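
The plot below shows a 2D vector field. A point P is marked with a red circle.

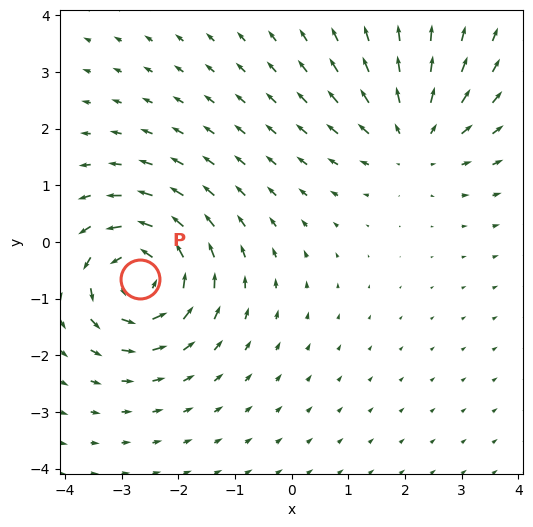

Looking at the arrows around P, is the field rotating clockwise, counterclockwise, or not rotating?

Near P at (-2.7, -0.6) the arrows circulate counterclockwise. The curl (z-component) there is about +6; positive curl means counterclockwise rotation.

counterclockwise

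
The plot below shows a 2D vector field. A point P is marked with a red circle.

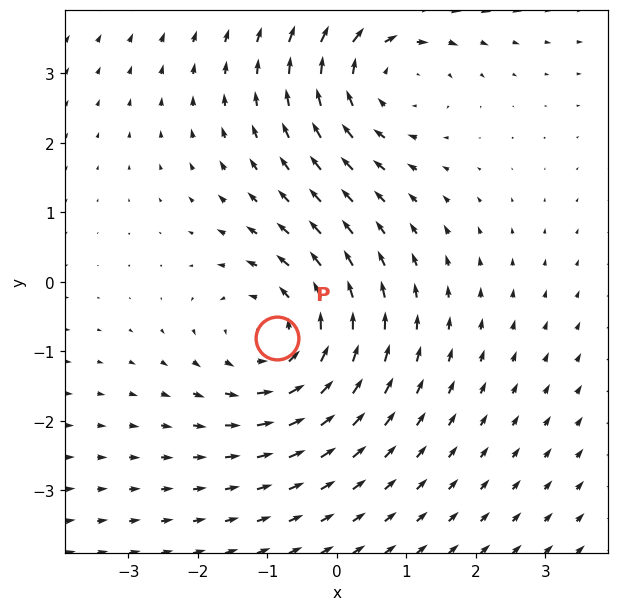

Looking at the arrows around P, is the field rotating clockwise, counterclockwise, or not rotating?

Near P at (-0.9, -0.8) the arrows circulate counterclockwise. The curl (z-component) there is about +3; positive curl means counterclockwise rotation.

counterclockwise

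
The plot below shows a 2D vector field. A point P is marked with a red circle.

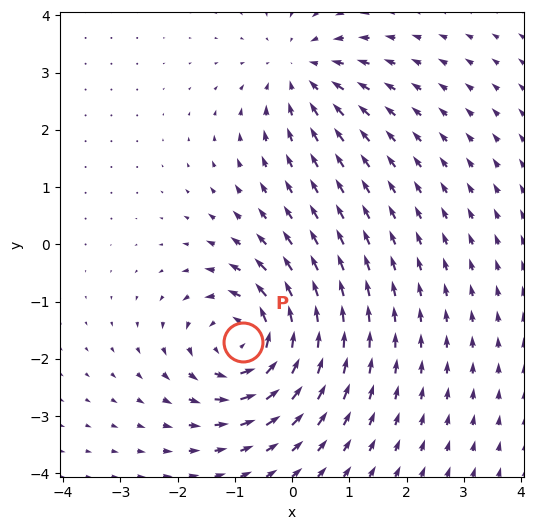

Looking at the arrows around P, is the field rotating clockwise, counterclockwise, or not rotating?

counterclockwise

Near P at (-0.9, -1.7) the arrows circulate counterclockwise. The curl (z-component) there is about +6; positive curl means counterclockwise rotation.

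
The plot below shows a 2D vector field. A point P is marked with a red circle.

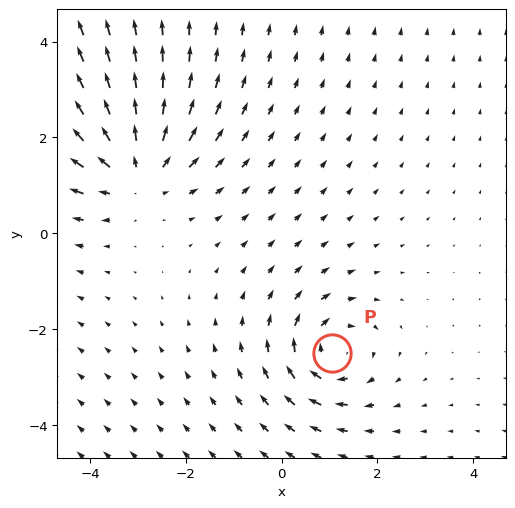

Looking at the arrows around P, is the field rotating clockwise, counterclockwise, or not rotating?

clockwise

Near P at (1.1, -2.5) the arrows circulate clockwise. The curl (z-component) there is about -4; negative curl means clockwise rotation.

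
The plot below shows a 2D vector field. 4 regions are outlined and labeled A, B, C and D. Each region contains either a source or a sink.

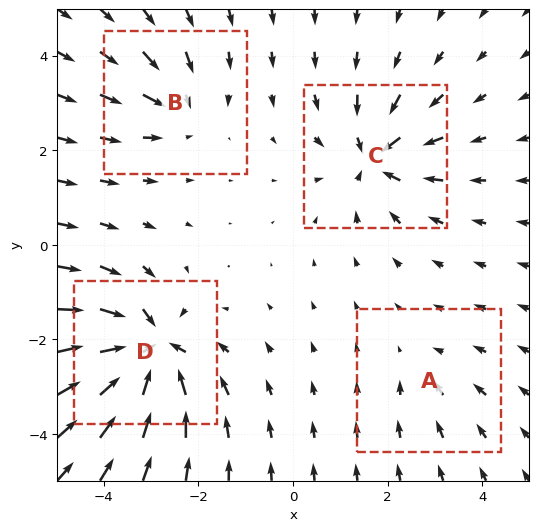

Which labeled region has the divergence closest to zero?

A

Divergence at each region's feature centre — A: about -2, B: about -4, C: about -6, D: about -8. Region A is closest to zero.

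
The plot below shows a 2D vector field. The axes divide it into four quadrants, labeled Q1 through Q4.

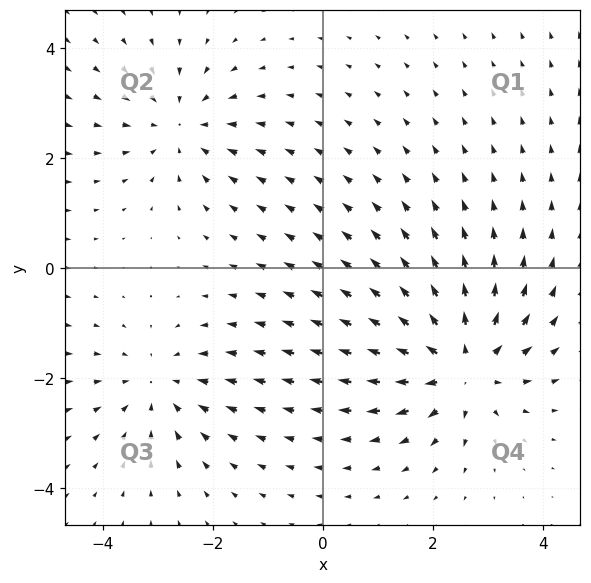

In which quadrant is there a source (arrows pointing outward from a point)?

Q4

The source sits at approximately (2.5, -1.8), which lies in quadrant Q4. The divergence there is about +5, positive as expected for a source.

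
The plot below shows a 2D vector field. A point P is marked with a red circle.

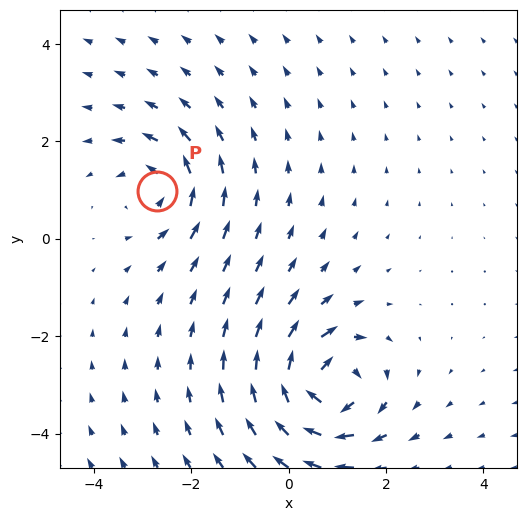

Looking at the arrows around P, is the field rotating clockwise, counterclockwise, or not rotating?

counterclockwise

Near P at (-2.7, 1.0) the arrows circulate counterclockwise. The curl (z-component) there is about +4; positive curl means counterclockwise rotation.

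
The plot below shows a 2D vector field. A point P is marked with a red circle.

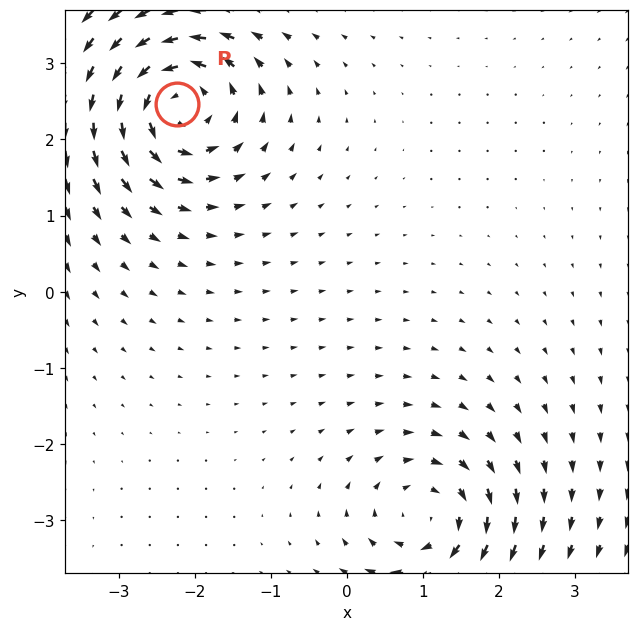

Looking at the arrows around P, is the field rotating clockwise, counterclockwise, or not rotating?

Near P at (-2.2, 2.5) the arrows circulate counterclockwise. The curl (z-component) there is about +6; positive curl means counterclockwise rotation.

counterclockwise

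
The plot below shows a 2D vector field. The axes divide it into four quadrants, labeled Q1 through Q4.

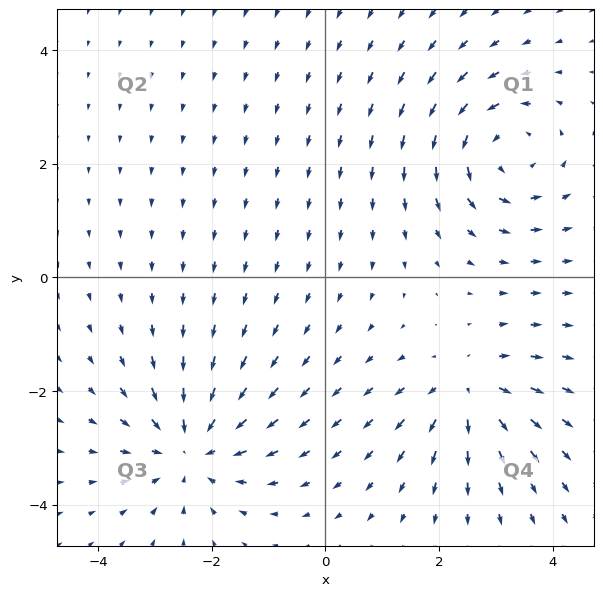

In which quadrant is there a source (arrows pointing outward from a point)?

The source sits at approximately (2.5, -2.0), which lies in quadrant Q4. The divergence there is about +4, positive as expected for a source.

Q4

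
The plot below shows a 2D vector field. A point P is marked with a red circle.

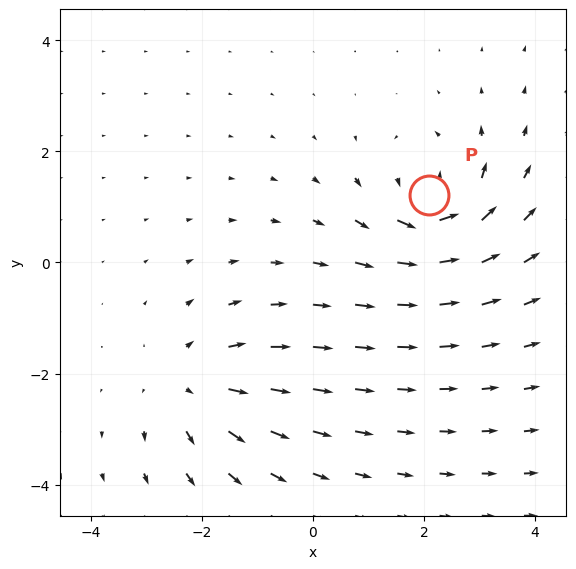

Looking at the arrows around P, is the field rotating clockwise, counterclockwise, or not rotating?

Near P at (2.1, 1.2) the arrows circulate counterclockwise. The curl (z-component) there is about +6; positive curl means counterclockwise rotation.

counterclockwise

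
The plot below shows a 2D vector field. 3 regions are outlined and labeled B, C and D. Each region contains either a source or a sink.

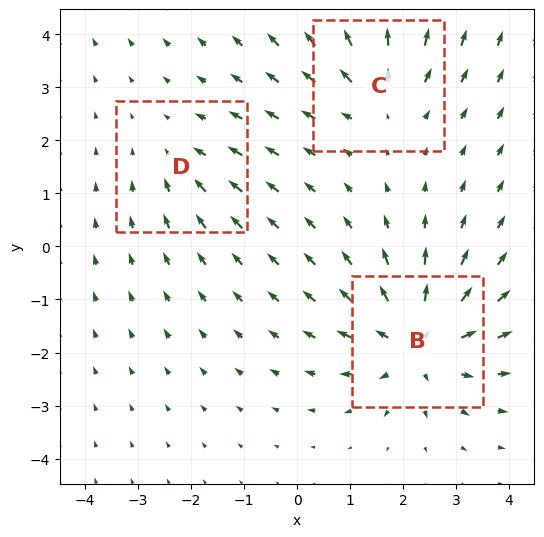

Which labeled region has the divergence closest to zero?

Divergence at each region's feature centre — B: about +5, C: about +3, D: about -2. Region D is closest to zero.

D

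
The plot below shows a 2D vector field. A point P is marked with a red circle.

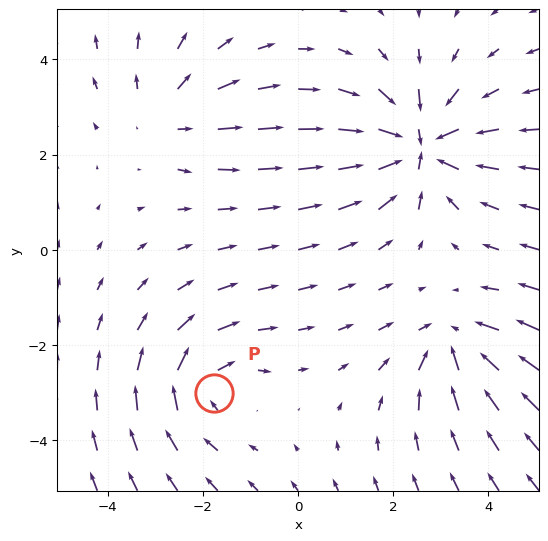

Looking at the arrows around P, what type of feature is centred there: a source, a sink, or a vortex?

At P (-1.8, -3.0) the arrows circulate clockwise. Divergence ≈0, curl about -3 — near-zero divergence with nonzero curl is a vortex.

vortex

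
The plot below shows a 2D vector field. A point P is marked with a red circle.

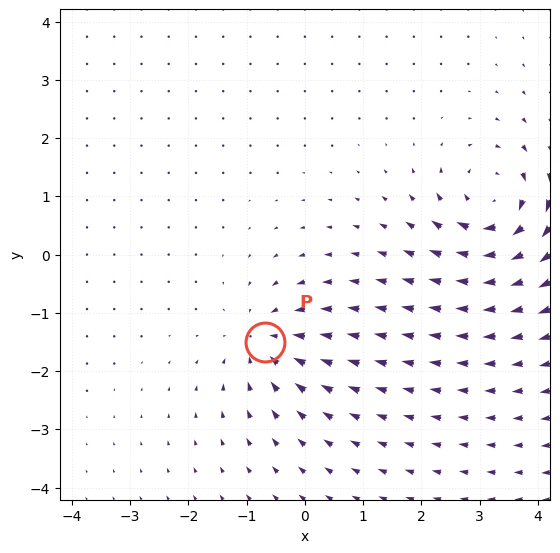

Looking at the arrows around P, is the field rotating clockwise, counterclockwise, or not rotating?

not rotating

Near P at (-0.7, -1.5) the arrows show no circulation. The curl there is ≈0.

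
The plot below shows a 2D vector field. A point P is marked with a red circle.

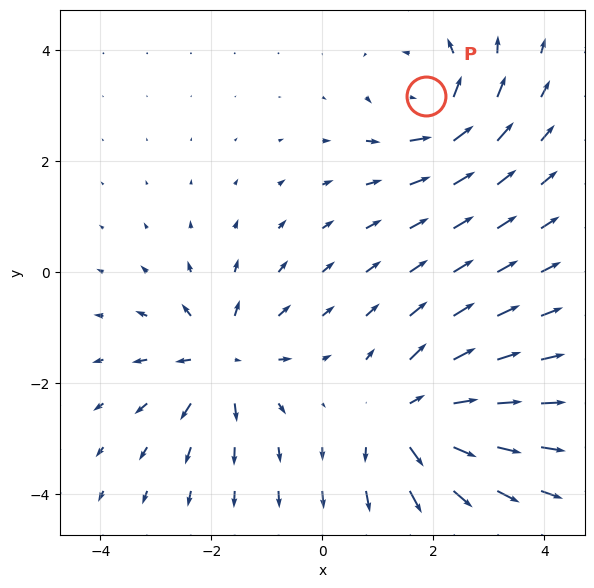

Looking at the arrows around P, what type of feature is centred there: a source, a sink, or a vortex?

At P (1.9, 3.2) the arrows circulate counterclockwise. Divergence ≈0, curl about +5 — near-zero divergence with nonzero curl is a vortex.

vortex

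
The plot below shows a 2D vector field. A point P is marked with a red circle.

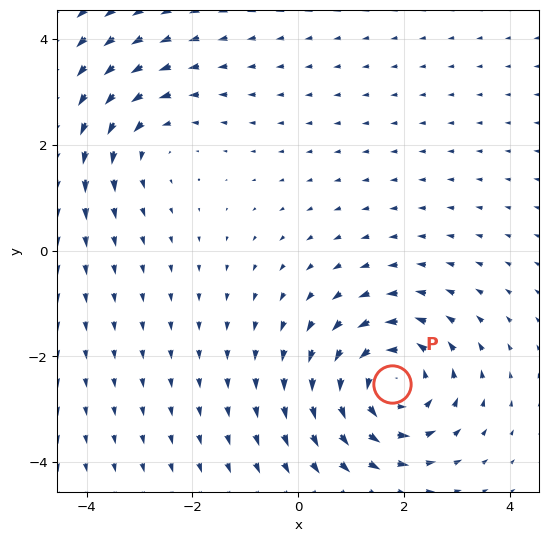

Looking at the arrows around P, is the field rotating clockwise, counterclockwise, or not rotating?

counterclockwise

Near P at (1.8, -2.5) the arrows circulate counterclockwise. The curl (z-component) there is about +4; positive curl means counterclockwise rotation.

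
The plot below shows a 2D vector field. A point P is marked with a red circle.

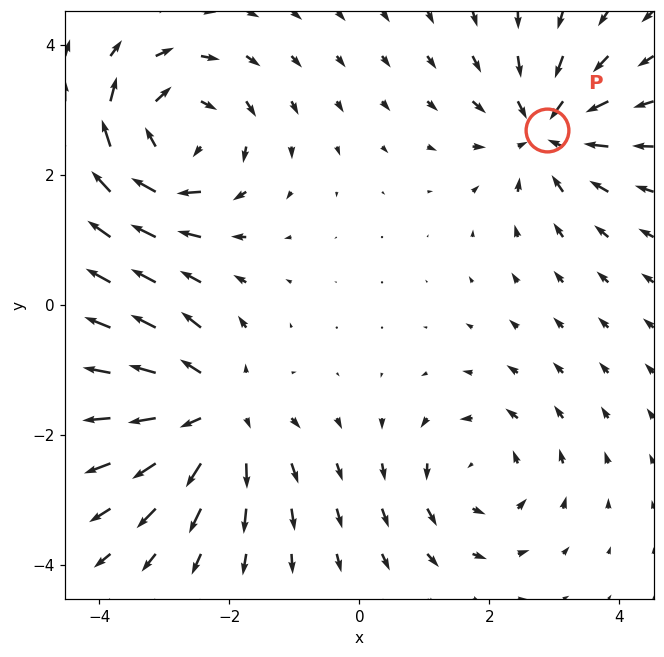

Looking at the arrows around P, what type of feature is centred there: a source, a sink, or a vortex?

sink

At P (2.9, 2.7) the arrows converge inward. Divergence about -4, curl ≈0 — negative divergence with near-zero curl is a sink.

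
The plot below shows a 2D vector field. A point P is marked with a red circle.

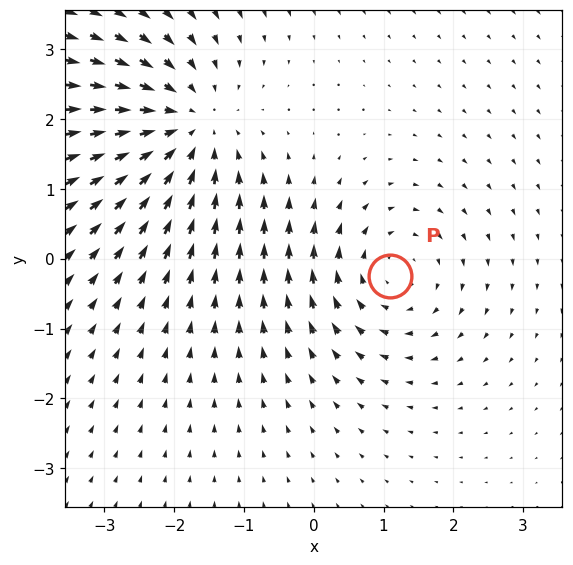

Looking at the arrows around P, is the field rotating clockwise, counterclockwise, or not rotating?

Near P at (1.1, -0.3) the arrows circulate clockwise. The curl (z-component) there is about -3; negative curl means clockwise rotation.

clockwise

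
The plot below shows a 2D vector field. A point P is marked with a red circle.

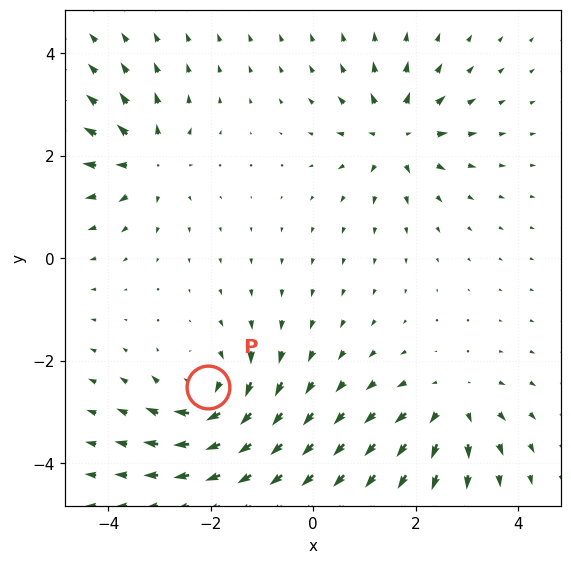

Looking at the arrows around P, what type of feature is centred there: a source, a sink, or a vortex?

At P (-2.0, -2.5) the arrows circulate clockwise. Divergence ≈0, curl about -7 — near-zero divergence with nonzero curl is a vortex.

vortex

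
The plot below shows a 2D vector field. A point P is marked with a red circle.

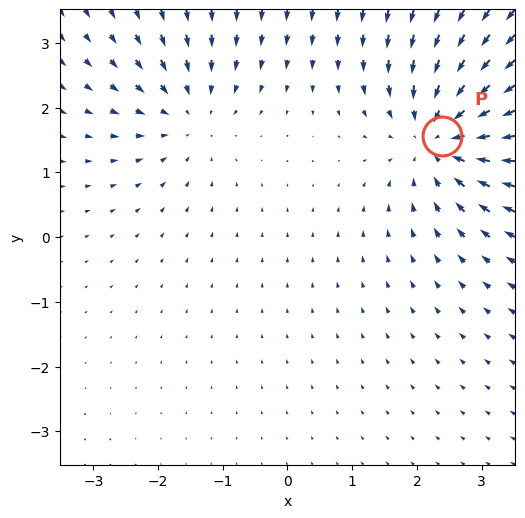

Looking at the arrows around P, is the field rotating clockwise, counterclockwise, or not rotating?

not rotating

Near P at (2.4, 1.6) the arrows show no circulation. The curl there is ≈0.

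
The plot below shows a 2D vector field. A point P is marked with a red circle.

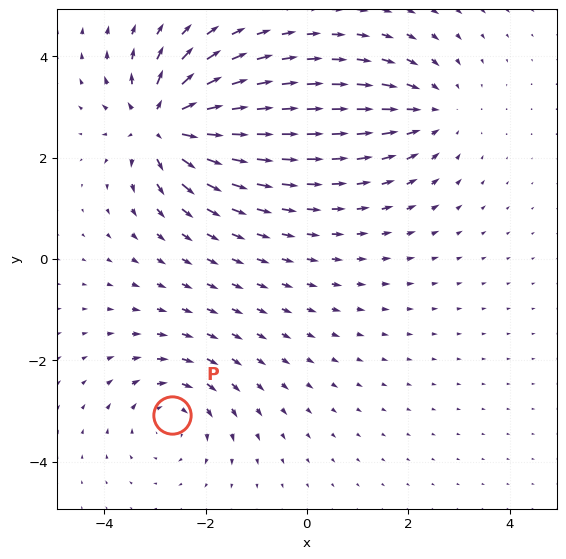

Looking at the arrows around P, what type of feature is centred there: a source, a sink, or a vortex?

vortex

At P (-2.7, -3.1) the arrows circulate clockwise. Divergence ≈0, curl about -3 — near-zero divergence with nonzero curl is a vortex.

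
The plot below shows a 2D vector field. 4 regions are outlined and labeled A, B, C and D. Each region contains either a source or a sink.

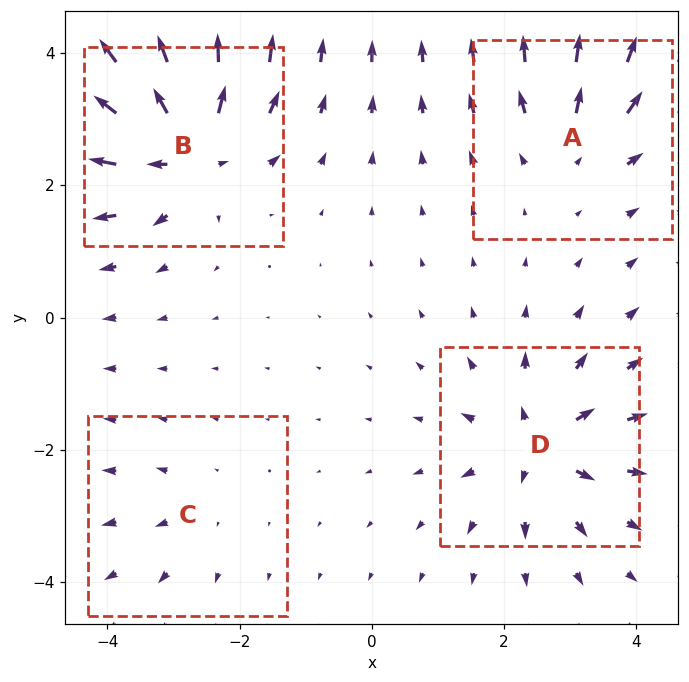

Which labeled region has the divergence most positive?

B

Divergence at each region's feature centre — A: about +4, B: about +9, C: about +3, D: about +7. Region B is most positive.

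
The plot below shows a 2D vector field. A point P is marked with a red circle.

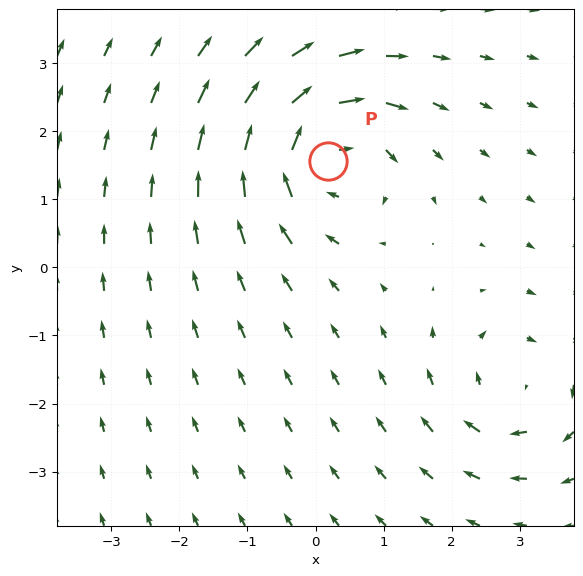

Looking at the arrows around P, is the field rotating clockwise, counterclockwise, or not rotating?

clockwise

Near P at (0.2, 1.6) the arrows circulate clockwise. The curl (z-component) there is about -6; negative curl means clockwise rotation.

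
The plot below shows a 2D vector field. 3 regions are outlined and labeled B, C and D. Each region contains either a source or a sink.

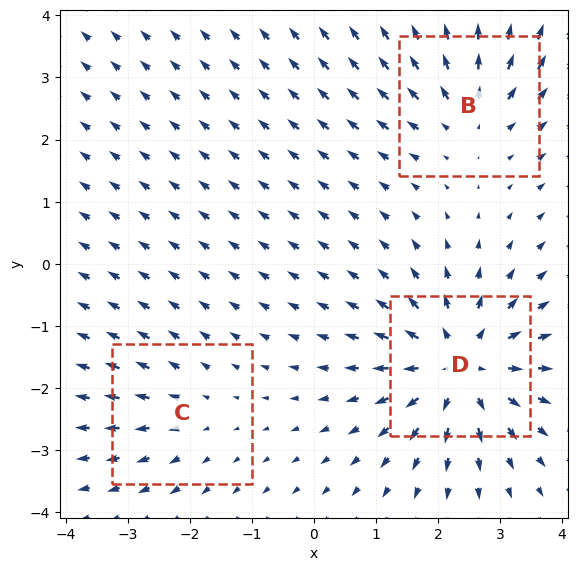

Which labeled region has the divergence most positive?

Divergence at each region's feature centre — B: about +3, C: about +2, D: about +5. Region D is most positive.

D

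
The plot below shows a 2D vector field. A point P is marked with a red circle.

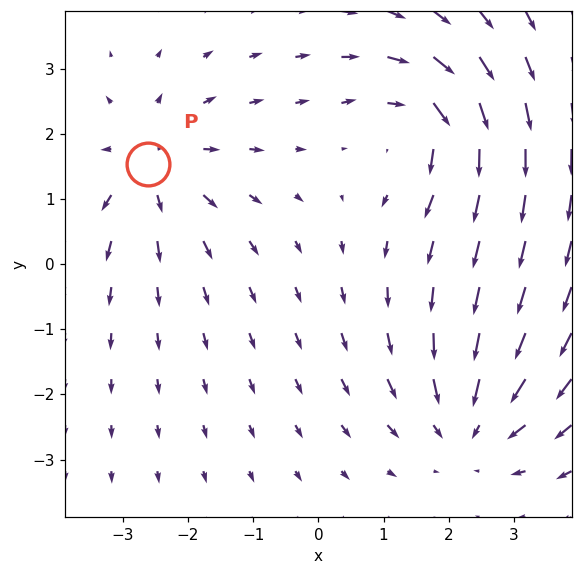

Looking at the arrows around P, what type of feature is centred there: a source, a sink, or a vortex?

source

At P (-2.6, 1.5) the arrows spread outward. Divergence about +4, curl ≈0 — positive divergence with near-zero curl is a source.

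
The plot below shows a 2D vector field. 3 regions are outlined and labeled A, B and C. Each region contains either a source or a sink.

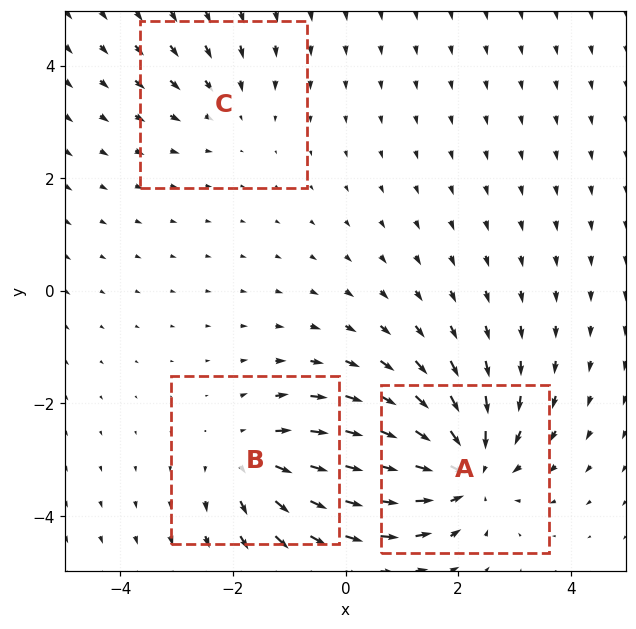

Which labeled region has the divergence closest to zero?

C

Divergence at each region's feature centre — A: about -5, B: about +3, C: about -2. Region C is closest to zero.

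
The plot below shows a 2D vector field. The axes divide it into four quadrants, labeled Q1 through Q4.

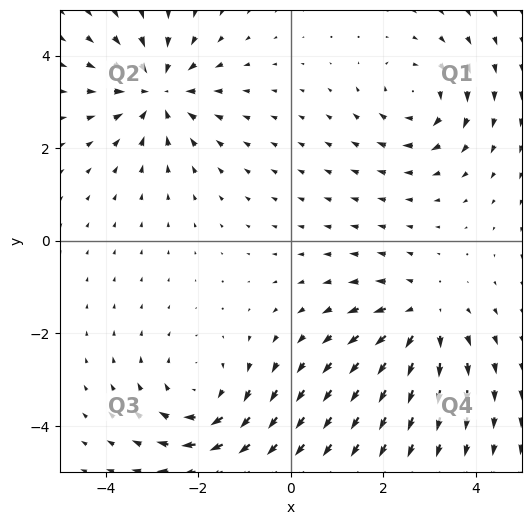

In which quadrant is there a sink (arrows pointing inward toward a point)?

The sink sits at approximately (-2.9, 3.2), which lies in quadrant Q2. The divergence there is about -5, negative as expected for a sink.

Q2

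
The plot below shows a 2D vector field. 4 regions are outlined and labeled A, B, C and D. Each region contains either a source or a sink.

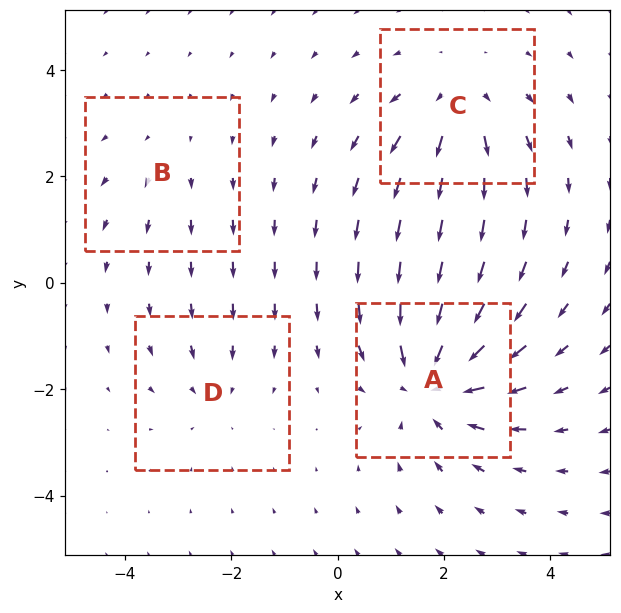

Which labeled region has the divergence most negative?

A

Divergence at each region's feature centre — A: about -6, B: about +2, C: about +4, D: about -3. Region A is most negative.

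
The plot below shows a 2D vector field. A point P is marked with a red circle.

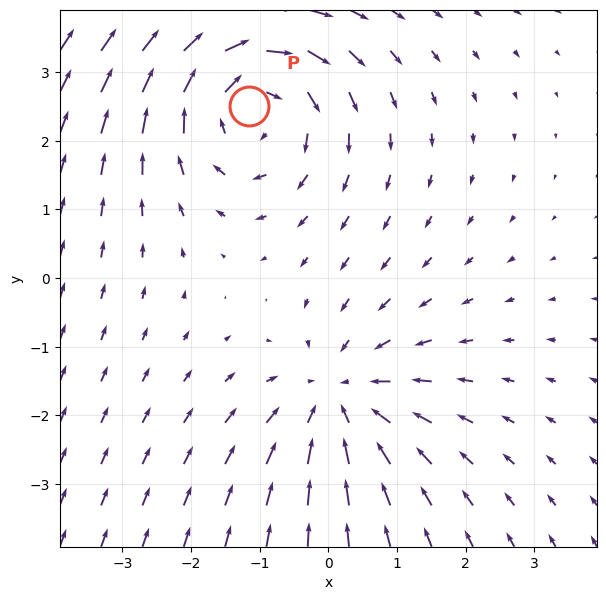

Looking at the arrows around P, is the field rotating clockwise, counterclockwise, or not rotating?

Near P at (-1.2, 2.5) the arrows circulate clockwise. The curl (z-component) there is about -4; negative curl means clockwise rotation.

clockwise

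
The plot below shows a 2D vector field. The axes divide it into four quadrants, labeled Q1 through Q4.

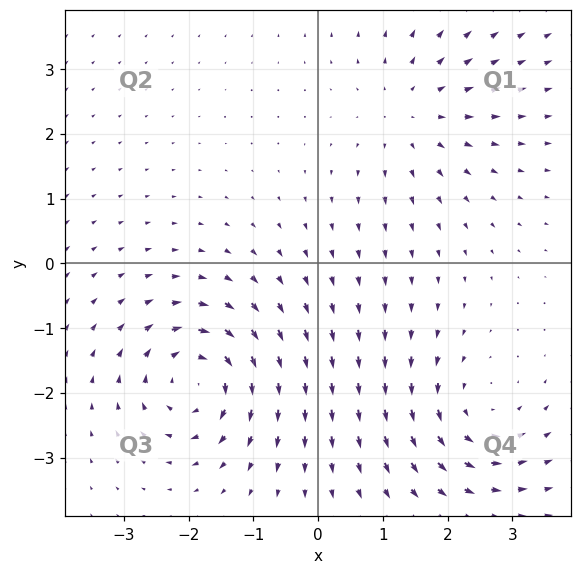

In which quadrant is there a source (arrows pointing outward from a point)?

The source sits at approximately (1.4, 2.3), which lies in quadrant Q1. The divergence there is about +3, positive as expected for a source.

Q1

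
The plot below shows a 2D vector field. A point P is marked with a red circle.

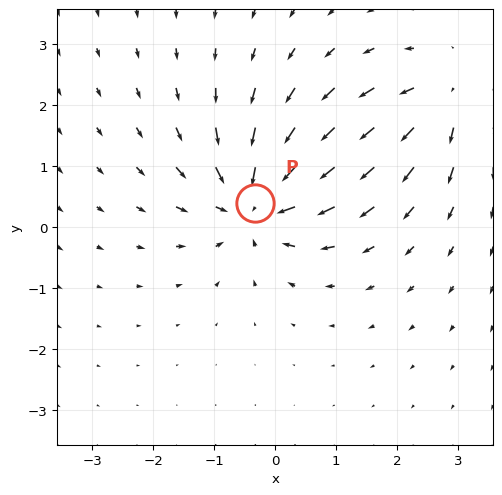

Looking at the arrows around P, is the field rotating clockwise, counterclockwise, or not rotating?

Near P at (-0.3, 0.4) the arrows show no circulation. The curl there is ≈0.

not rotating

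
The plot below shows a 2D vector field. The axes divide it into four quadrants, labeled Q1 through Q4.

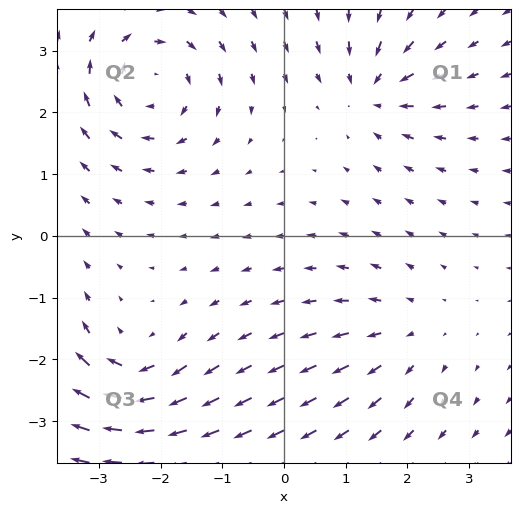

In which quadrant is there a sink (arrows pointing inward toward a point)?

The sink sits at approximately (1.5, 2.4), which lies in quadrant Q1. The divergence there is about -4, negative as expected for a sink.

Q1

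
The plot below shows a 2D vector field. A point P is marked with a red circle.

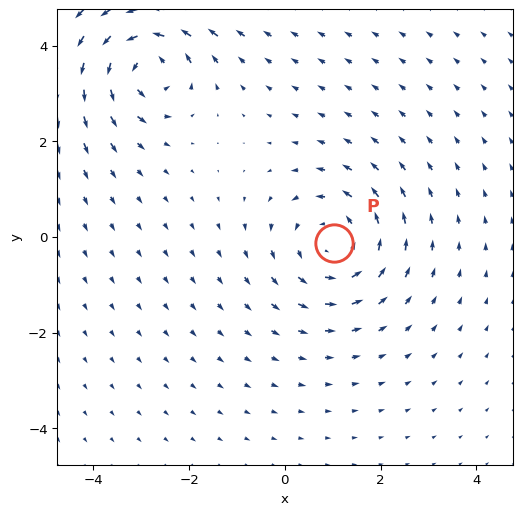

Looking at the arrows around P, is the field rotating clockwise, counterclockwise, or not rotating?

Near P at (1.0, -0.1) the arrows circulate counterclockwise. The curl (z-component) there is about +4; positive curl means counterclockwise rotation.

counterclockwise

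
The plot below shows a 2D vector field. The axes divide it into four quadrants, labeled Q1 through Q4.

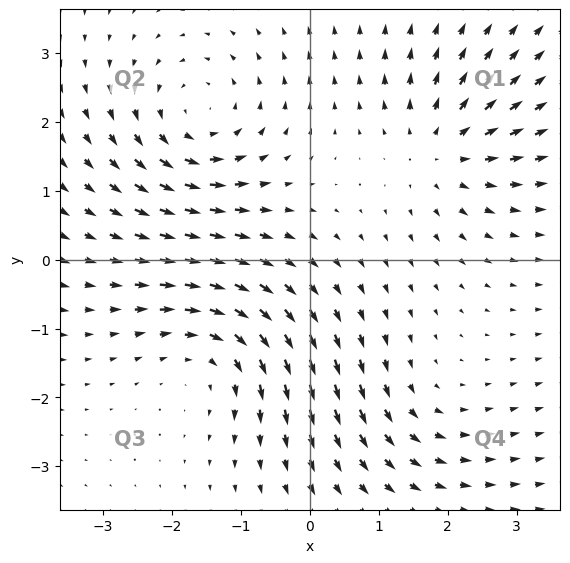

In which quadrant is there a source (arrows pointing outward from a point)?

Q1

The source sits at approximately (1.9, 1.6), which lies in quadrant Q1. The divergence there is about +4, positive as expected for a source.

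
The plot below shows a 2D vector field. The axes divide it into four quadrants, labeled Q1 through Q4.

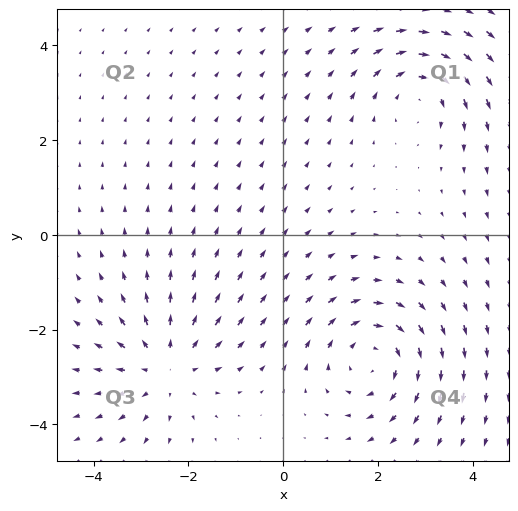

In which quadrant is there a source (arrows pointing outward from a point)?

Q3

The source sits at approximately (-2.5, -2.8), which lies in quadrant Q3. The divergence there is about +3, positive as expected for a source.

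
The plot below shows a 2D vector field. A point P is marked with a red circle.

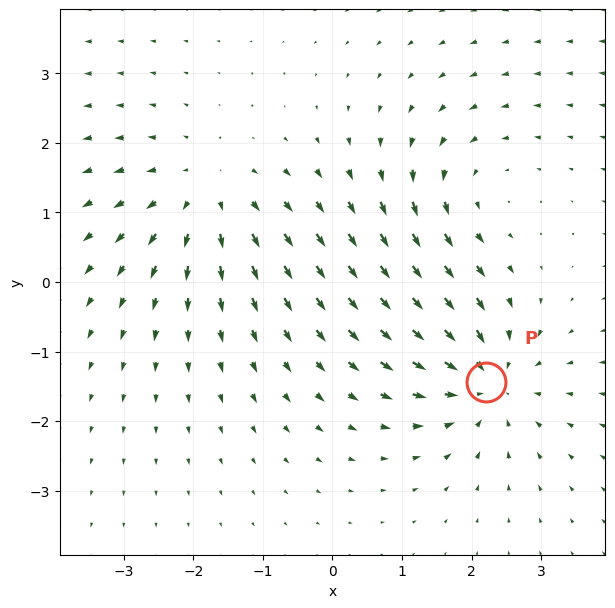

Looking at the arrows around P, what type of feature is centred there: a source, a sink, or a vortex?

sink

At P (2.2, -1.4) the arrows converge inward. Divergence about -4, curl ≈0 — negative divergence with near-zero curl is a sink.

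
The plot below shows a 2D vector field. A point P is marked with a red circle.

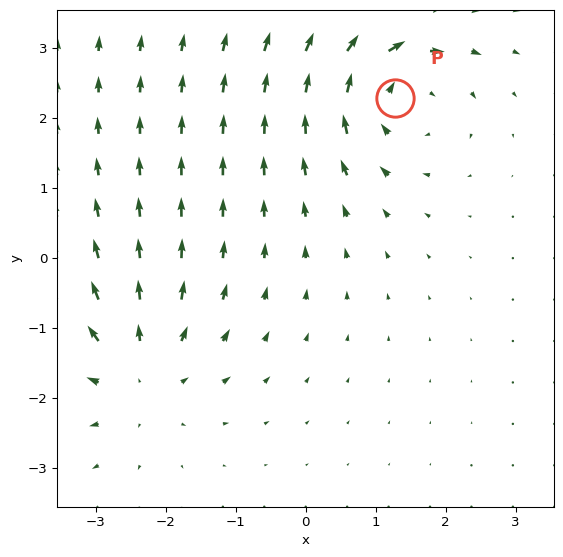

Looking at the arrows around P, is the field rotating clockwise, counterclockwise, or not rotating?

clockwise

Near P at (1.3, 2.3) the arrows circulate clockwise. The curl (z-component) there is about -5; negative curl means clockwise rotation.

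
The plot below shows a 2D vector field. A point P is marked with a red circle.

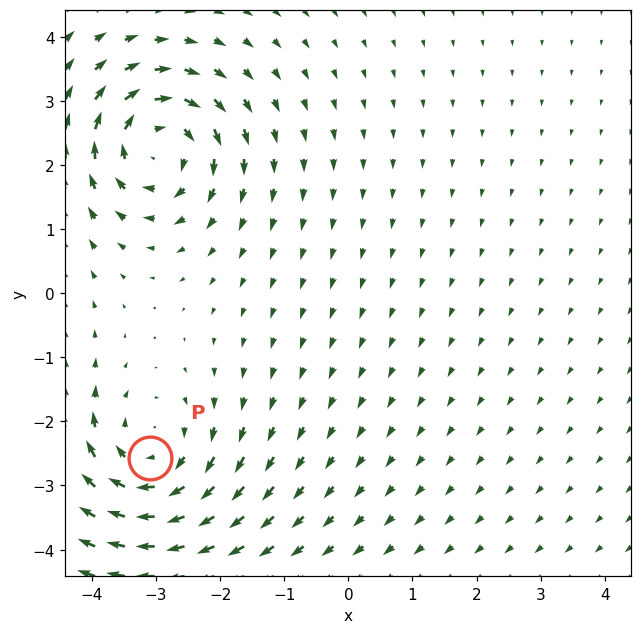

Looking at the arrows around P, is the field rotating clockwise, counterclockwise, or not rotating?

clockwise

Near P at (-3.1, -2.6) the arrows circulate clockwise. The curl (z-component) there is about -4; negative curl means clockwise rotation.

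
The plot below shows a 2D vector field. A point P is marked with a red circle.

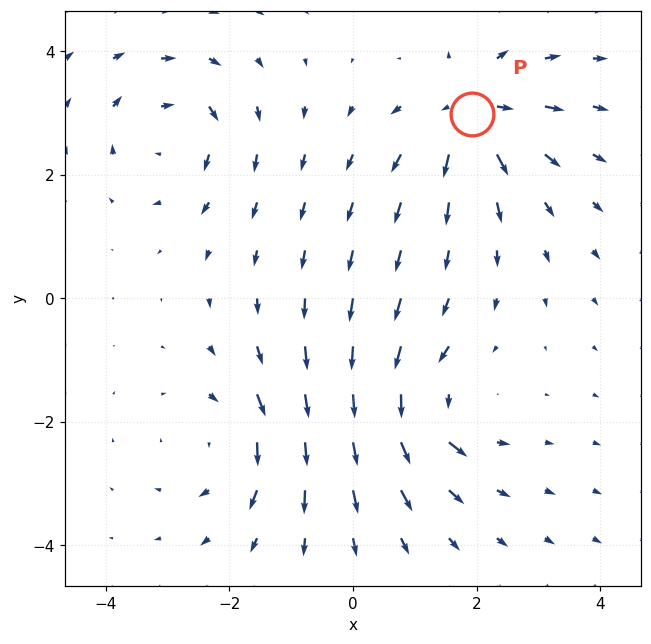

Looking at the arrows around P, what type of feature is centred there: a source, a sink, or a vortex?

source

At P (1.9, 3.0) the arrows spread outward. Divergence about +7, curl ≈0 — positive divergence with near-zero curl is a source.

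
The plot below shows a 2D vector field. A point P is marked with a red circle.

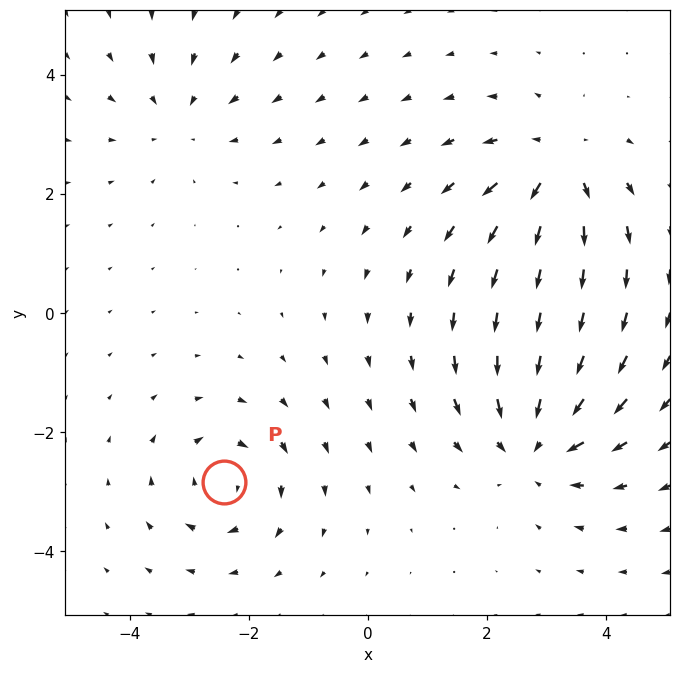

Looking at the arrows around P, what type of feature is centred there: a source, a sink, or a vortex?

vortex

At P (-2.4, -2.8) the arrows circulate clockwise. Divergence ≈0, curl about -4 — near-zero divergence with nonzero curl is a vortex.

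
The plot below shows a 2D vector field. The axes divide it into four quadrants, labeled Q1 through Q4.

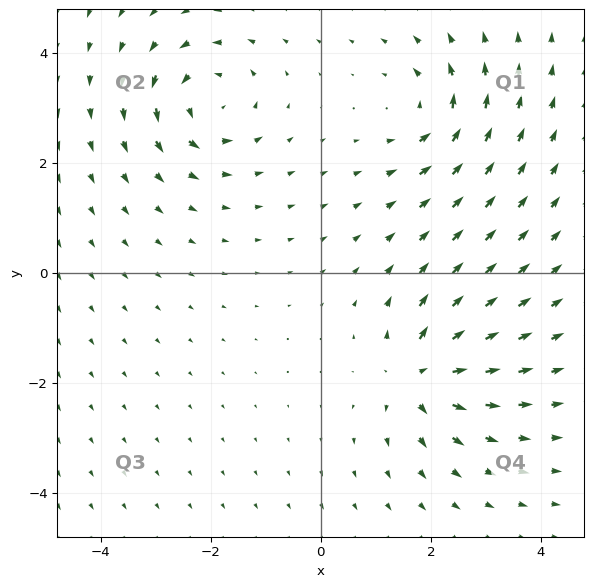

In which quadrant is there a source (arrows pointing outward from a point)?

The source sits at approximately (1.8, -1.9), which lies in quadrant Q4. The divergence there is about +6, positive as expected for a source.

Q4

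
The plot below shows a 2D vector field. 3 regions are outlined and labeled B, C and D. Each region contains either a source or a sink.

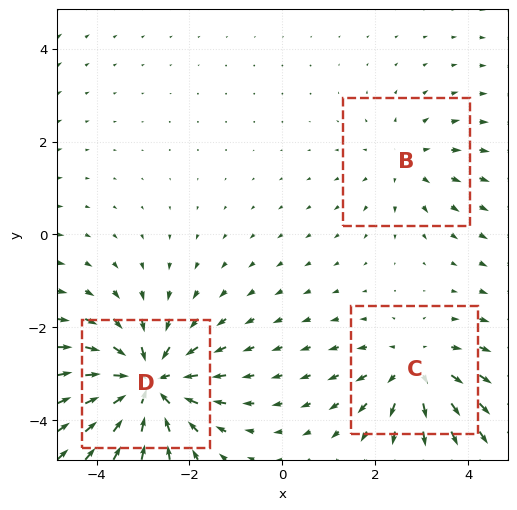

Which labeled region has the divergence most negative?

D

Divergence at each region's feature centre — B: about +2, C: about +3, D: about -5. Region D is most negative.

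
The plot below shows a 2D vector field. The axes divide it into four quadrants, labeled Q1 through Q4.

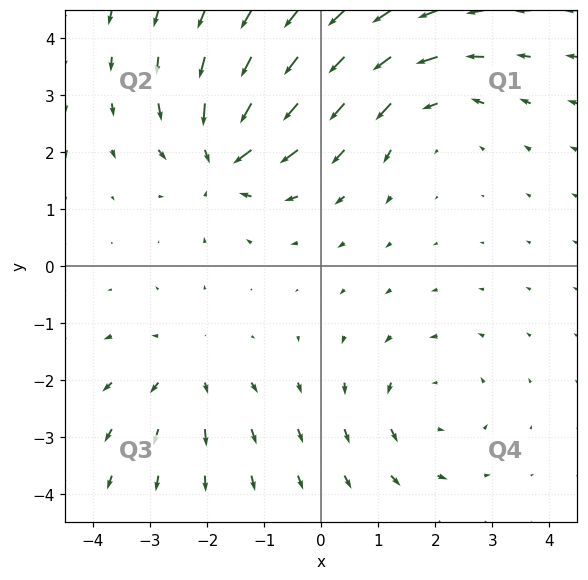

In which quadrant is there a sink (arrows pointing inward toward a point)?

Q2

The sink sits at approximately (-1.7, 1.9), which lies in quadrant Q2. The divergence there is about -6, negative as expected for a sink.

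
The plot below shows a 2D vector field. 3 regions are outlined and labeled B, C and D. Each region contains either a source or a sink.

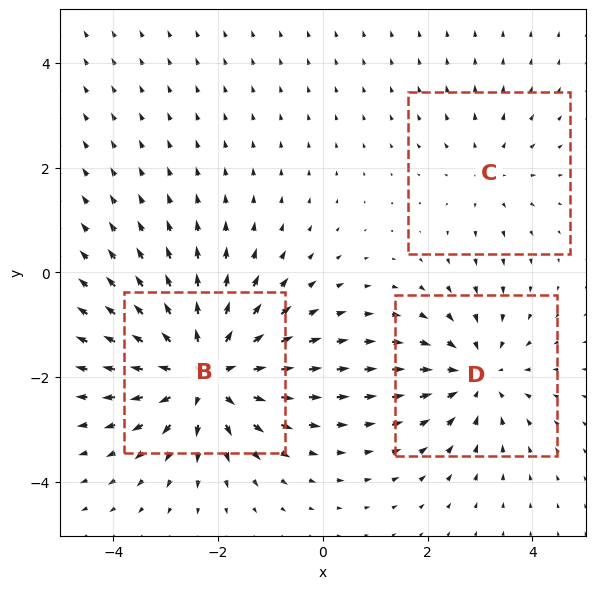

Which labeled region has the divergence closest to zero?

C

Divergence at each region's feature centre — B: about +5, C: about +2, D: about -3. Region C is closest to zero.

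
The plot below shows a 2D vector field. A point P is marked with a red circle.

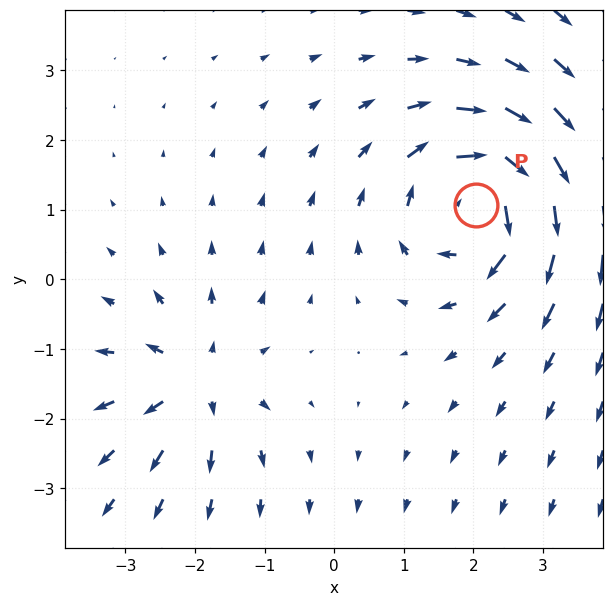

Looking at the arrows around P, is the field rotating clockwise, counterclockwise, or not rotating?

clockwise

Near P at (2.0, 1.1) the arrows circulate clockwise. The curl (z-component) there is about -5; negative curl means clockwise rotation.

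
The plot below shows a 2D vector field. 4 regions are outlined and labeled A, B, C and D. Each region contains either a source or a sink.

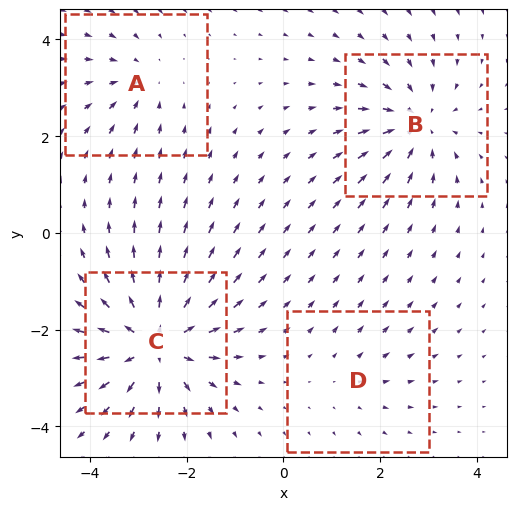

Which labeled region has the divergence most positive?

Divergence at each region's feature centre — A: about -3, B: about -5, C: about +7, D: about +2. Region C is most positive.

C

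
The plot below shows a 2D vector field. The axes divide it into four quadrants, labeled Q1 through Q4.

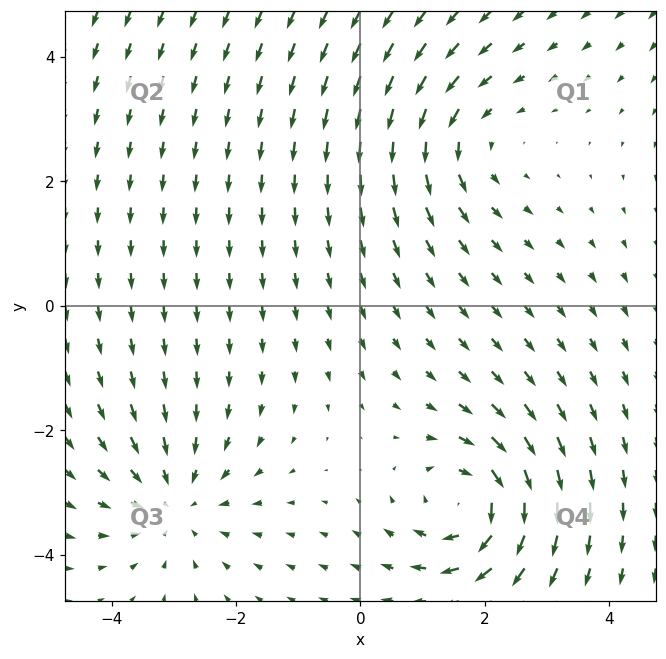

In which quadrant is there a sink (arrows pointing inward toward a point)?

Q3

The sink sits at approximately (-3.0, -3.1), which lies in quadrant Q3. The divergence there is about -3, negative as expected for a sink.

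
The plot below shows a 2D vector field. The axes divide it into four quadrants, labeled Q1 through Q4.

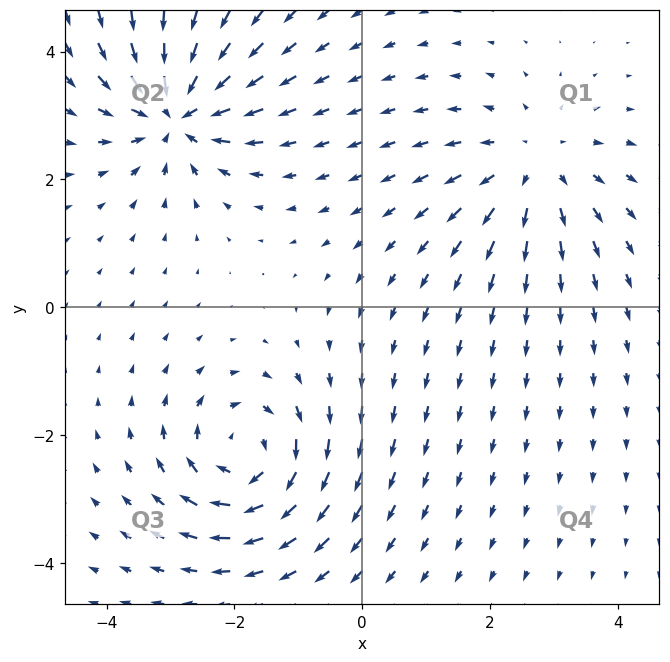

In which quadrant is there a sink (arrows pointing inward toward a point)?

Q2

The sink sits at approximately (-2.9, 3.0), which lies in quadrant Q2. The divergence there is about -7, negative as expected for a sink.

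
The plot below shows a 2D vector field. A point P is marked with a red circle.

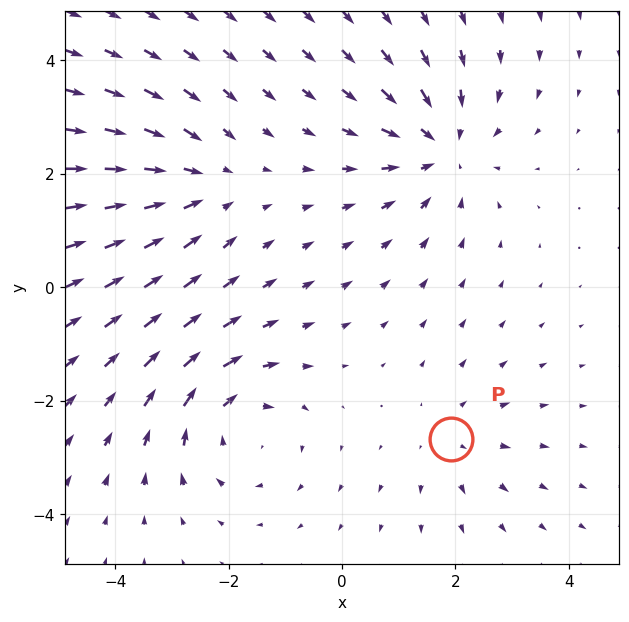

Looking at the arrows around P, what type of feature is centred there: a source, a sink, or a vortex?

source

At P (1.9, -2.7) the arrows spread outward. Divergence about +2, curl ≈0 — positive divergence with near-zero curl is a source.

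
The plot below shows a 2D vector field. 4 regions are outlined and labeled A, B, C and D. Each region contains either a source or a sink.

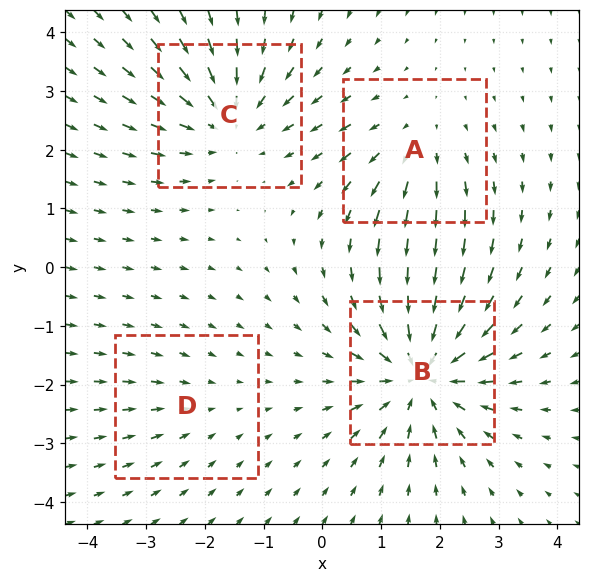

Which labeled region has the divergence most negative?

B

Divergence at each region's feature centre — A: about +3, B: about -6, C: about -4, D: about -2. Region B is most negative.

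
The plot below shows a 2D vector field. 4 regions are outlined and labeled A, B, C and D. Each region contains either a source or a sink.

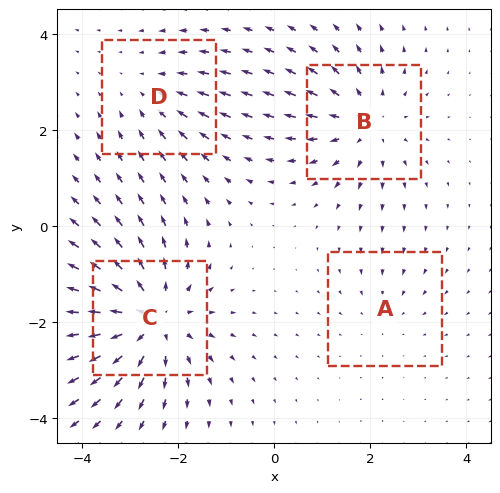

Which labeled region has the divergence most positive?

Divergence at each region's feature centre — A: about -2, B: about +4, C: about +7, D: about -3. Region C is most positive.

C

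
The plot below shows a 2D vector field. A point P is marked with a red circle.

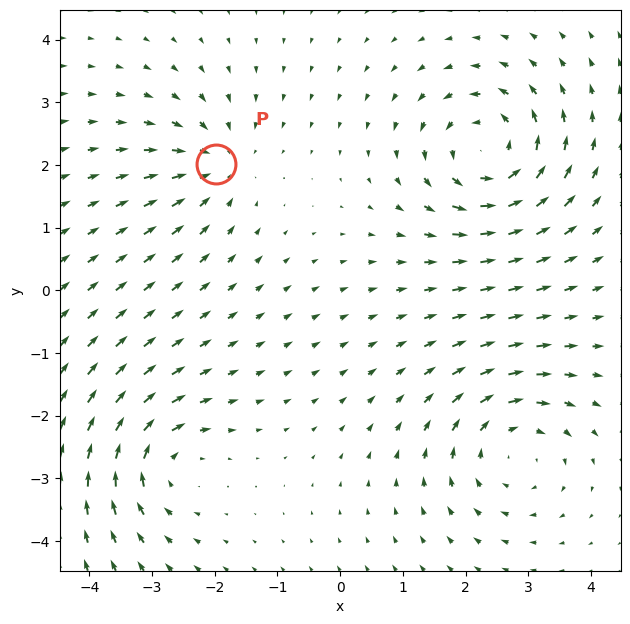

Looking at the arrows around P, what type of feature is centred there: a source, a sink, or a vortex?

sink

At P (-2.0, 2.0) the arrows converge inward. Divergence about -4, curl ≈0 — negative divergence with near-zero curl is a sink.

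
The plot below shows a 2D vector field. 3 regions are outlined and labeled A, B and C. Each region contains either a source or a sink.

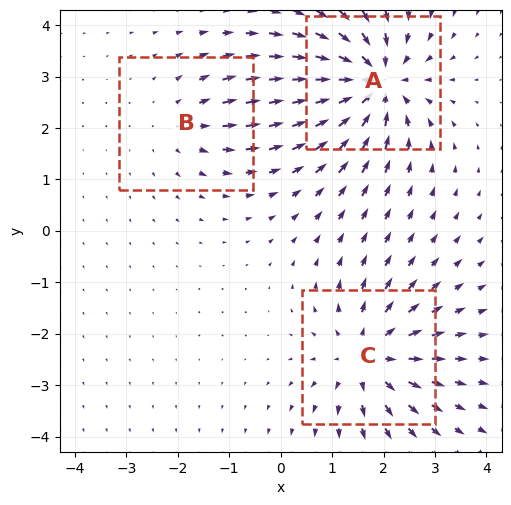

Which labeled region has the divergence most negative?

A

Divergence at each region's feature centre — A: about -5, B: about +2, C: about +4. Region A is most negative.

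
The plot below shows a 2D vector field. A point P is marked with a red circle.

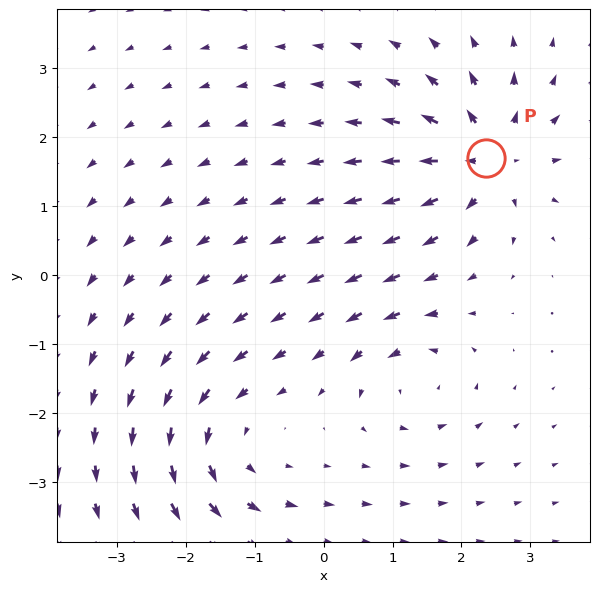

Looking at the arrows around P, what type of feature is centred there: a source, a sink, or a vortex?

At P (2.4, 1.7) the arrows spread outward. Divergence about +6, curl ≈0 — positive divergence with near-zero curl is a source.

source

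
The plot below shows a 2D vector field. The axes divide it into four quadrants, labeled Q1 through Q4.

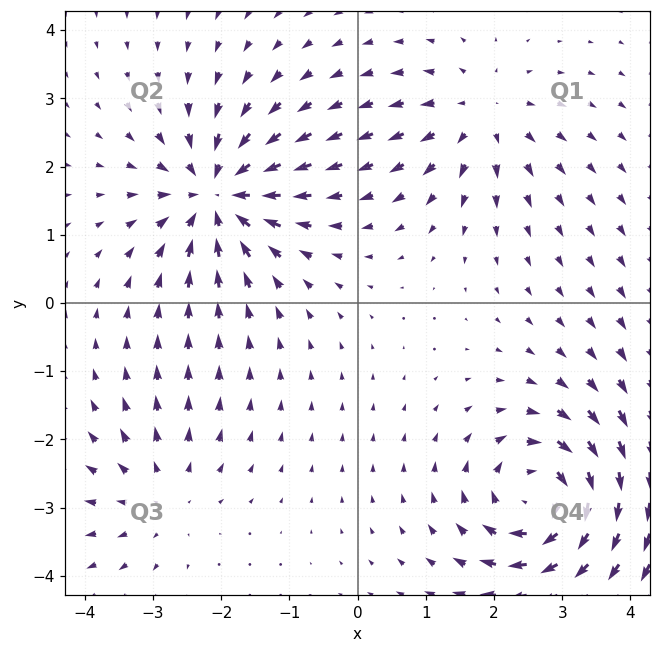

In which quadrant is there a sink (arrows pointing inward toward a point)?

The sink sits at approximately (-2.1, 1.6), which lies in quadrant Q2. The divergence there is about -6, negative as expected for a sink.

Q2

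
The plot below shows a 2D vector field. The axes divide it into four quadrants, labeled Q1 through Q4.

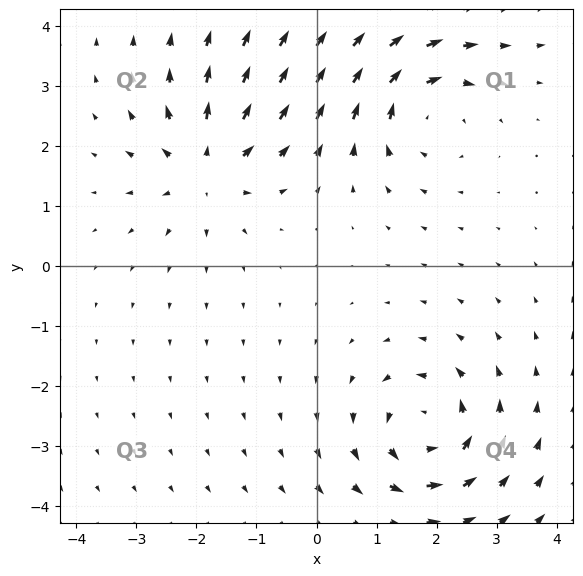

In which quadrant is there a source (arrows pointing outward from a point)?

Q2

The source sits at approximately (-1.8, 1.6), which lies in quadrant Q2. The divergence there is about +5, positive as expected for a source.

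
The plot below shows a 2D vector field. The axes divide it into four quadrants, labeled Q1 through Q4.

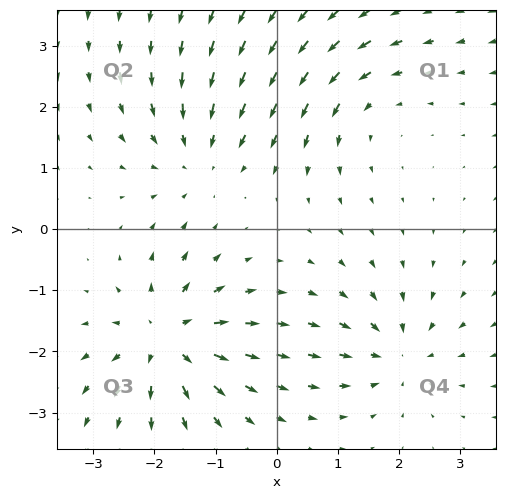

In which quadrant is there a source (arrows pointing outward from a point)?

Q3

The source sits at approximately (-1.8, -1.8), which lies in quadrant Q3. The divergence there is about +5, positive as expected for a source.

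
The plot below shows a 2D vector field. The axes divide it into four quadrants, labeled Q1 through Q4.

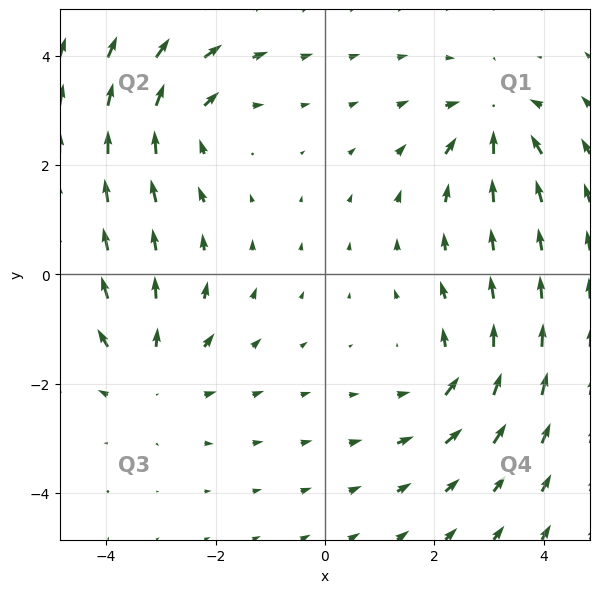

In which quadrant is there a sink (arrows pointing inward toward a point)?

Q1

The sink sits at approximately (3.1, 2.8), which lies in quadrant Q1. The divergence there is about -4, negative as expected for a sink.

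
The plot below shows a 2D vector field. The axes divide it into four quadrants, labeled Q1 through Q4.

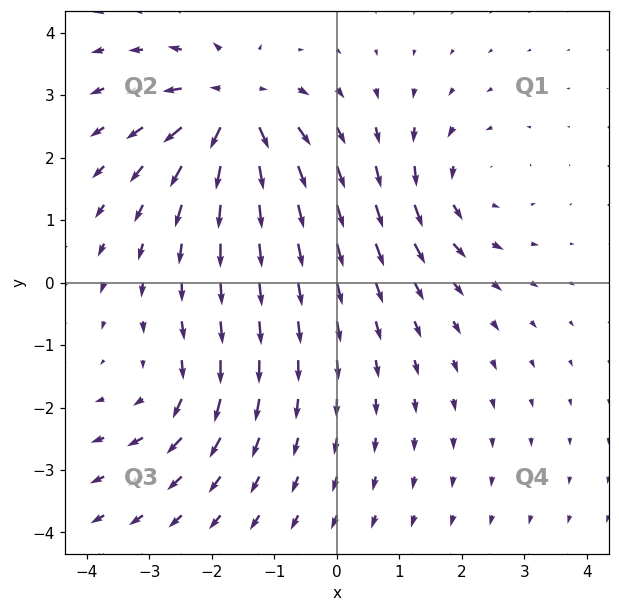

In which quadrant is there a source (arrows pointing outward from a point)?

The source sits at approximately (-1.6, 2.8), which lies in quadrant Q2. The divergence there is about +6, positive as expected for a source.

Q2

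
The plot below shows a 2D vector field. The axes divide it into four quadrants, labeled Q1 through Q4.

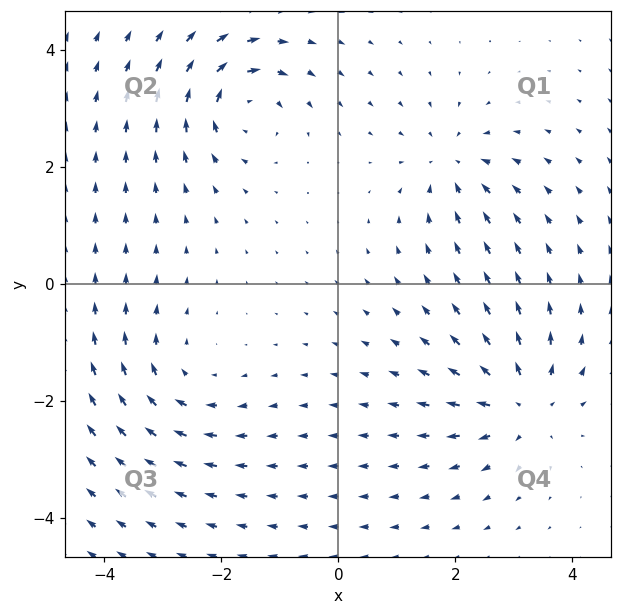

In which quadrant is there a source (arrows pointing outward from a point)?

The source sits at approximately (3.1, -2.0), which lies in quadrant Q4. The divergence there is about +5, positive as expected for a source.

Q4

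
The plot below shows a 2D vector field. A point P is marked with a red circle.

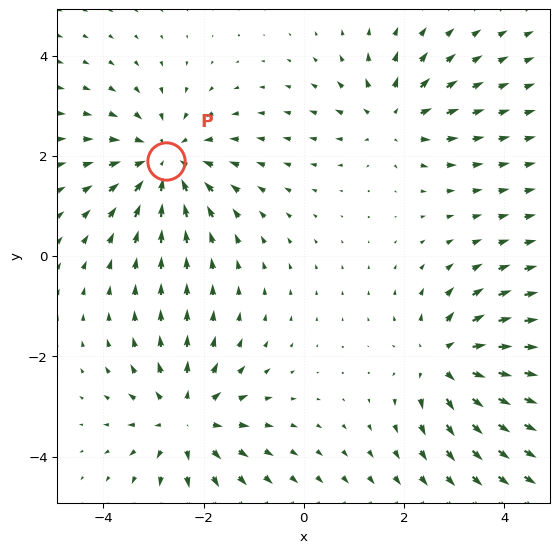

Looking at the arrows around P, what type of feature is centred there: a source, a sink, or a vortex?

sink

At P (-2.8, 1.9) the arrows converge inward. Divergence about -5, curl ≈0 — negative divergence with near-zero curl is a sink.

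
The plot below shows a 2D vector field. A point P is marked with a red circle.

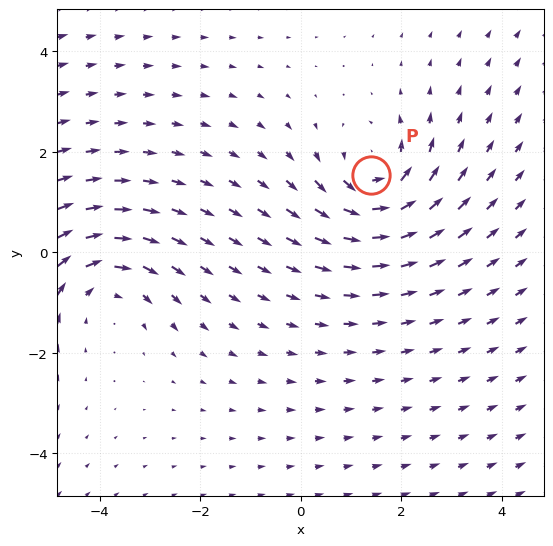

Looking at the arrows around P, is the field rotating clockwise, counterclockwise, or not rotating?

counterclockwise

Near P at (1.4, 1.5) the arrows circulate counterclockwise. The curl (z-component) there is about +4; positive curl means counterclockwise rotation.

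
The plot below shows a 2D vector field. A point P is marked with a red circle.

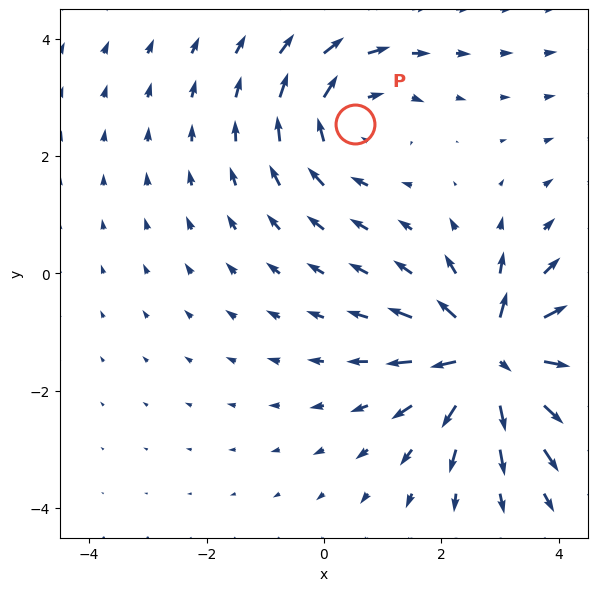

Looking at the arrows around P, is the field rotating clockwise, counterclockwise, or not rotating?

Near P at (0.5, 2.6) the arrows circulate clockwise. The curl (z-component) there is about -3; negative curl means clockwise rotation.

clockwise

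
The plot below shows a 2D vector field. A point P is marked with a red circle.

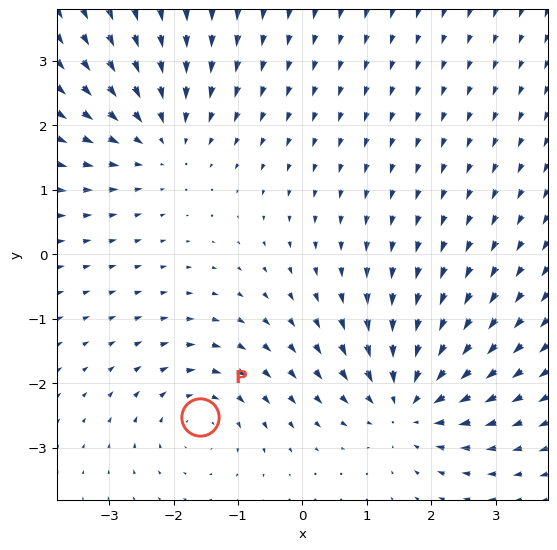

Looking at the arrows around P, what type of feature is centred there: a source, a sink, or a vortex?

vortex

At P (-1.6, -2.5) the arrows circulate clockwise. Divergence ≈0, curl about -4 — near-zero divergence with nonzero curl is a vortex.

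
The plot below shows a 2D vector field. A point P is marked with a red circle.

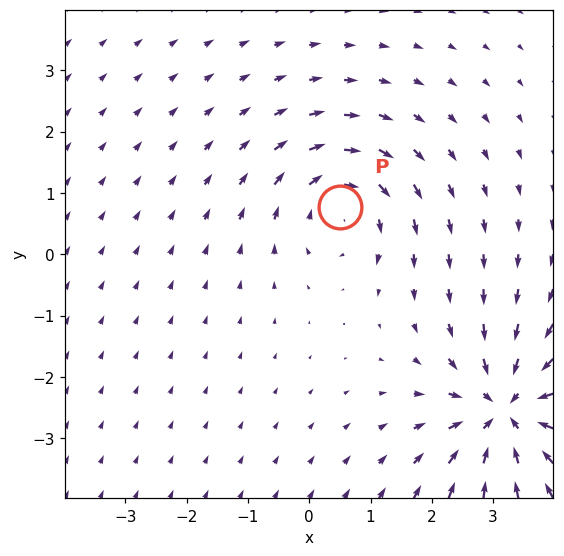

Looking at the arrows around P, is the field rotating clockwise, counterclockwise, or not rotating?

clockwise

Near P at (0.5, 0.8) the arrows circulate clockwise. The curl (z-component) there is about -3; negative curl means clockwise rotation.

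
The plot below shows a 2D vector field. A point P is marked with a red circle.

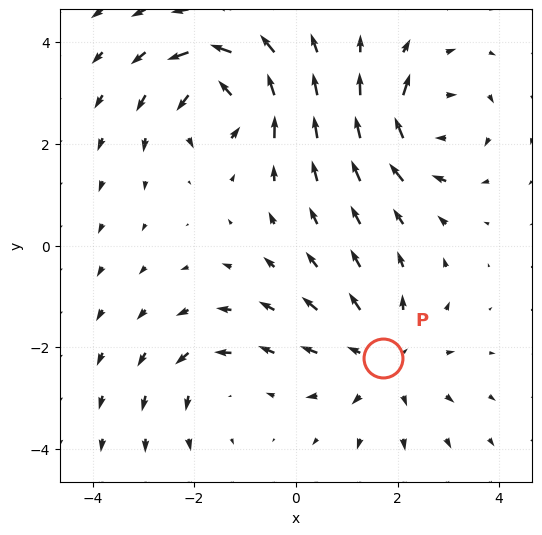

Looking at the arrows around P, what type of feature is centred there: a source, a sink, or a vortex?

At P (1.7, -2.2) the arrows spread outward. Divergence about +4, curl ≈0 — positive divergence with near-zero curl is a source.

source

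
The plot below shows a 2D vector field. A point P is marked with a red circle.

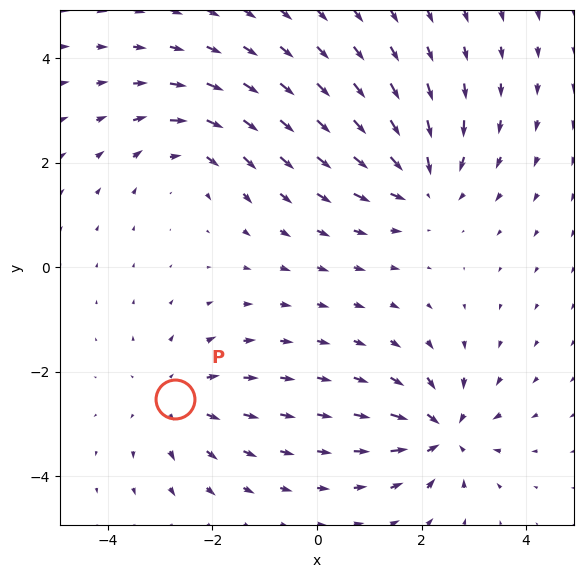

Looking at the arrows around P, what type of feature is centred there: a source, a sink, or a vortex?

source

At P (-2.7, -2.5) the arrows spread outward. Divergence about +4, curl ≈0 — positive divergence with near-zero curl is a source.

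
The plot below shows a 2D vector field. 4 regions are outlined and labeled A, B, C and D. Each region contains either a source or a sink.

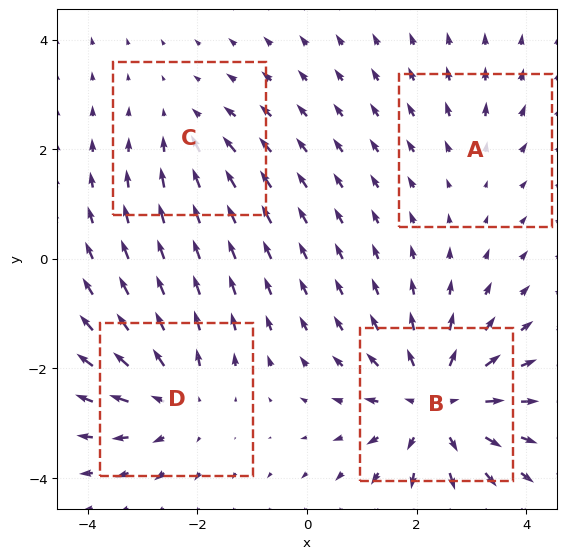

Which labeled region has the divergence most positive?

Divergence at each region's feature centre — A: about +2, B: about +6, C: about -3, D: about +4. Region B is most positive.

B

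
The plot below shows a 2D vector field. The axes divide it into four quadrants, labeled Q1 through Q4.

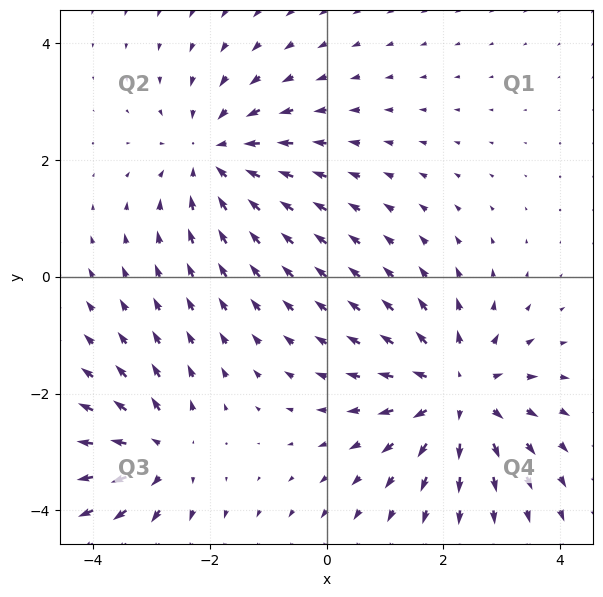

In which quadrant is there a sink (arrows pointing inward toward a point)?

Q2

The sink sits at approximately (-1.9, 2.1), which lies in quadrant Q2. The divergence there is about -3, negative as expected for a sink.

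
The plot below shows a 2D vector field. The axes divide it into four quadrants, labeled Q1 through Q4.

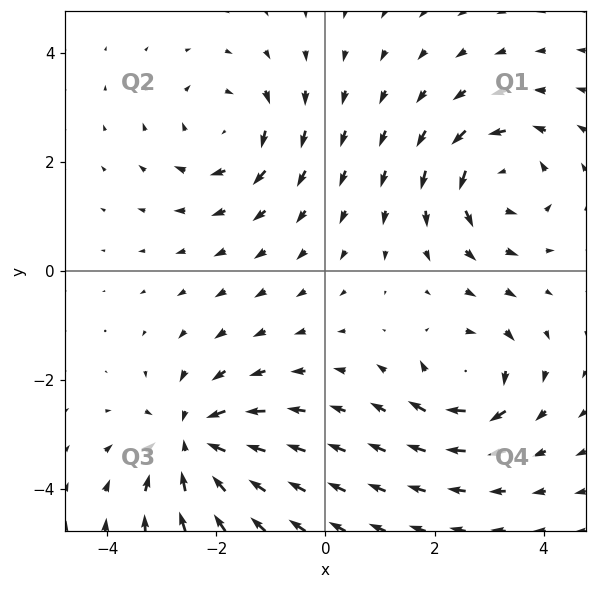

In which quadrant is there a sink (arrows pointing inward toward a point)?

Q3

The sink sits at approximately (-2.4, -3.1), which lies in quadrant Q3. The divergence there is about -6, negative as expected for a sink.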